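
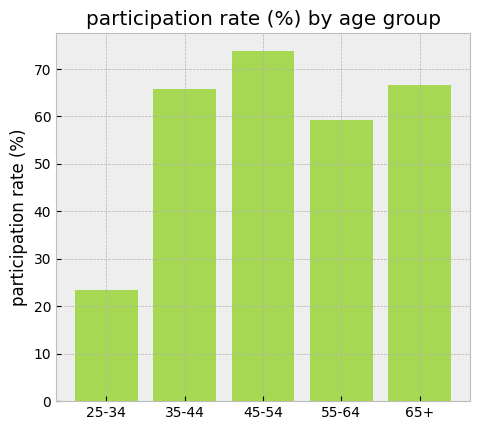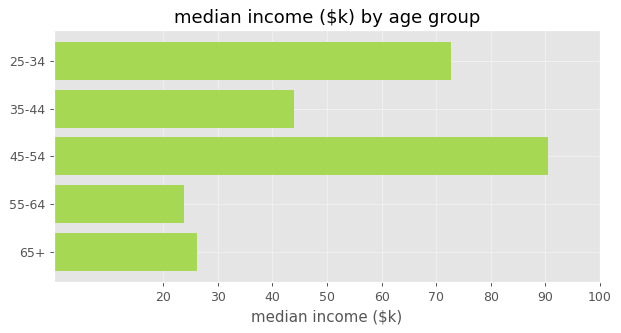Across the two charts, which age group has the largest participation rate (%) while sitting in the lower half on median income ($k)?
65+

Chart 2 median median income ($k) ≈ 40; below-median age groups: 55-64, 65+. Among those, 65+ has the highest participation rate (%) (≈ 70).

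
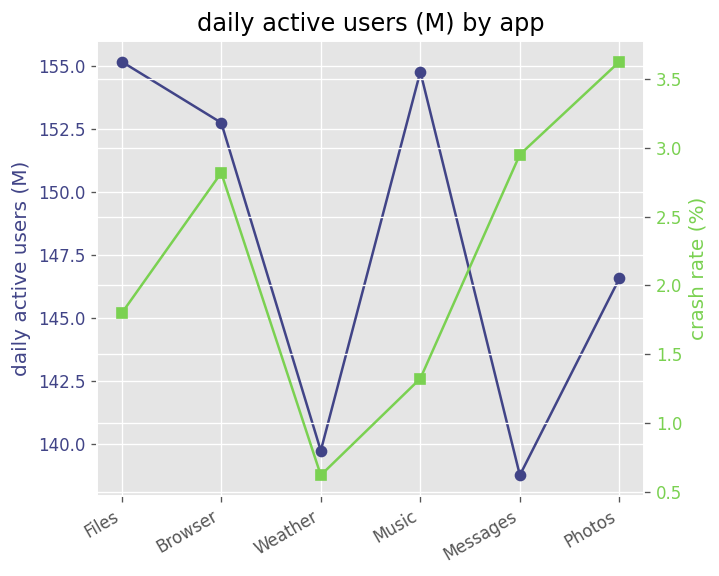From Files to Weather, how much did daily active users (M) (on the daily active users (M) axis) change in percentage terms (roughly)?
≈ -10.3%

Files ≈ 156, Weather ≈ 140; (140 − 156) / 156 ≈ -10.3%.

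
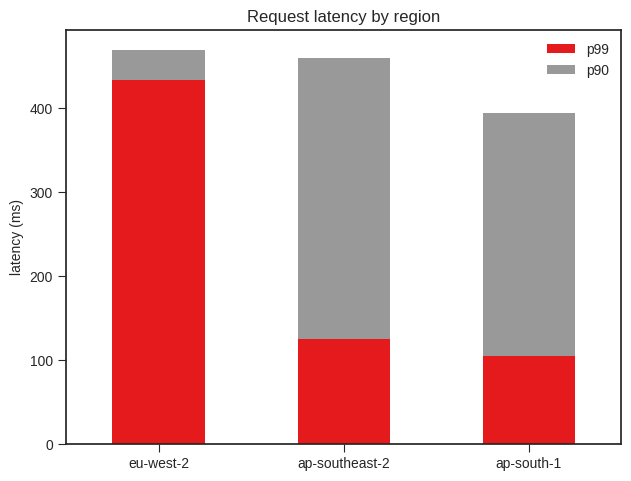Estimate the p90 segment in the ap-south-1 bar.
≈ 300

p90 top ≈ 400, bottom ≈ 100; segment ≈ 300.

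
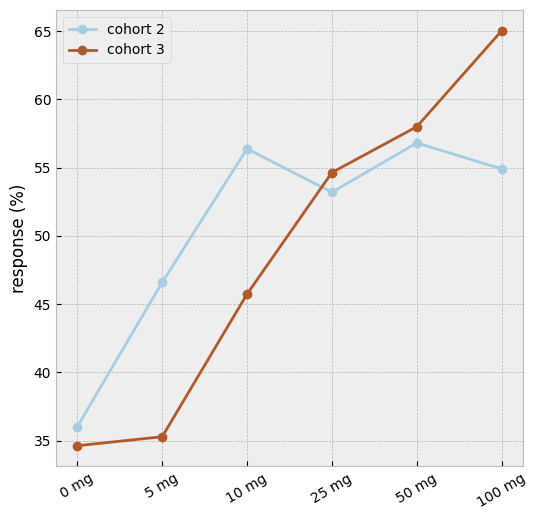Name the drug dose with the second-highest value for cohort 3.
Top 3 for cohort 3: 100 mg ≈ 65, 50 mg ≈ 60, 25 mg ≈ 55.

50 mg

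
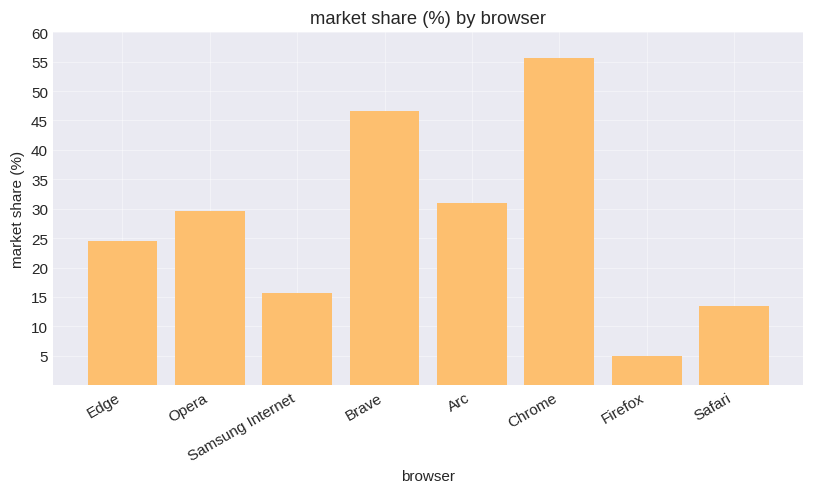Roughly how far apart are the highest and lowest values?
Max Chrome ≈ 55, min Firefox ≈ 5; range ≈ 50.

≈ 50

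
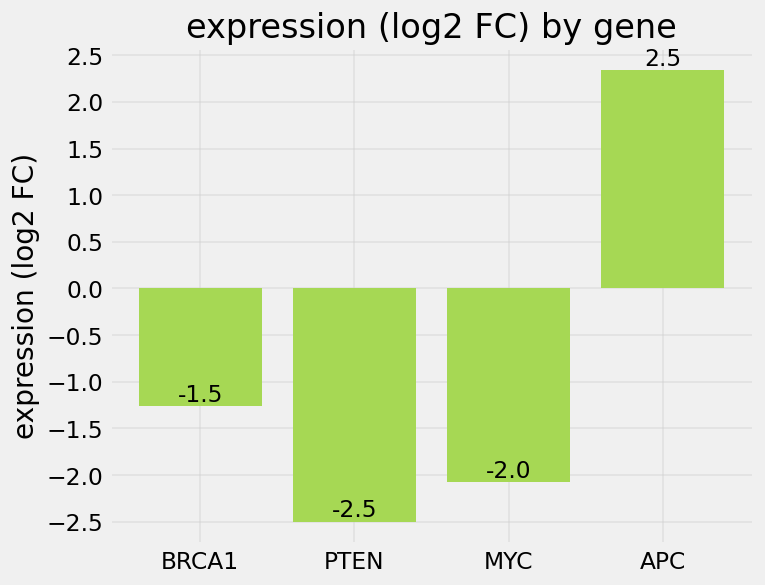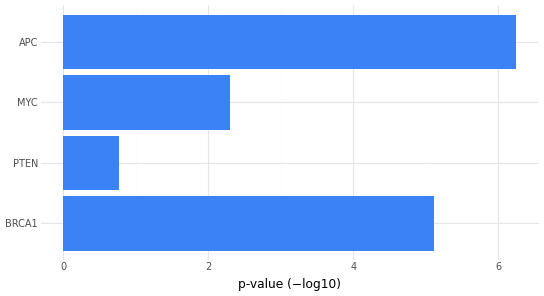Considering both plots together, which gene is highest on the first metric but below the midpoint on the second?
MYC

Chart 2 median p-value (−log10) ≈ 4; below-median genes: PTEN, MYC. Among those, MYC has the highest expression (log2 FC) (≈ -2).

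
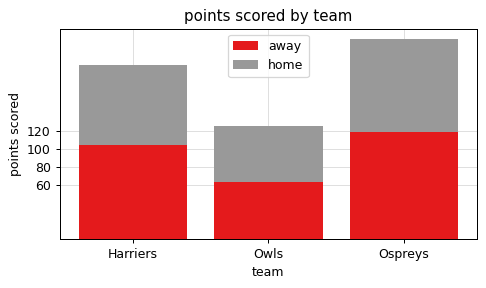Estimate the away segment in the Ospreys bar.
≈ 120

away top ≈ 120, bottom ≈ 0; segment ≈ 120.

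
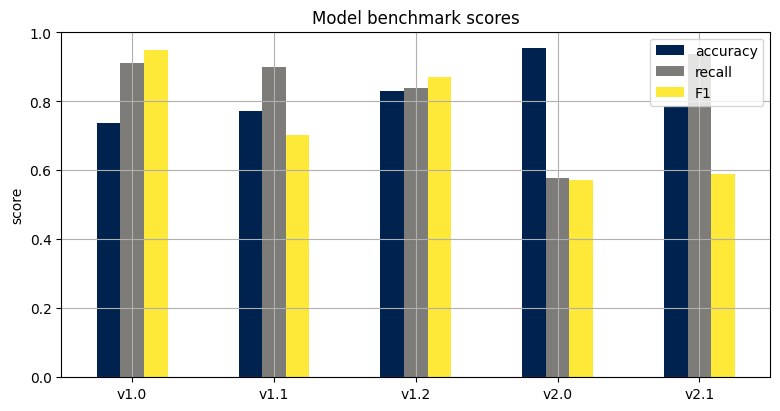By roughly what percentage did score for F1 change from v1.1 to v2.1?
v1.1 ≈ 0.7, v2.1 ≈ 0.6; (0.6 − 0.7) / 0.7 ≈ -14.3%.

≈ -14.3%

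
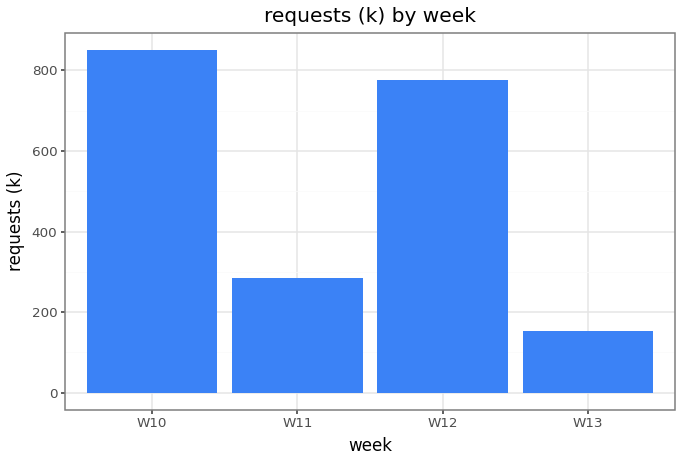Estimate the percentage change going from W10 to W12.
W10 ≈ 900, W12 ≈ 800; (800 − 900) / 900 ≈ -11.1%.

≈ -11.1%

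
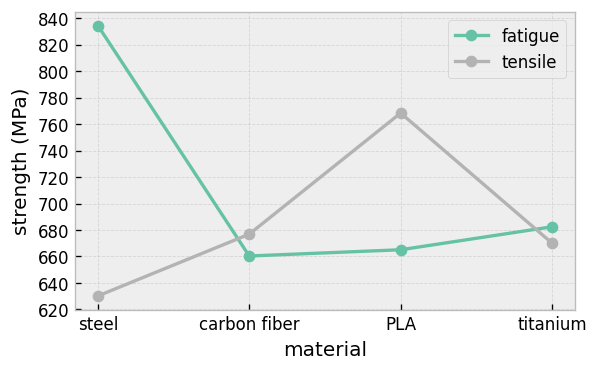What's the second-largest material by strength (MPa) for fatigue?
titanium

Top 3 for fatigue: steel ≈ 840, titanium ≈ 680, PLA ≈ 660.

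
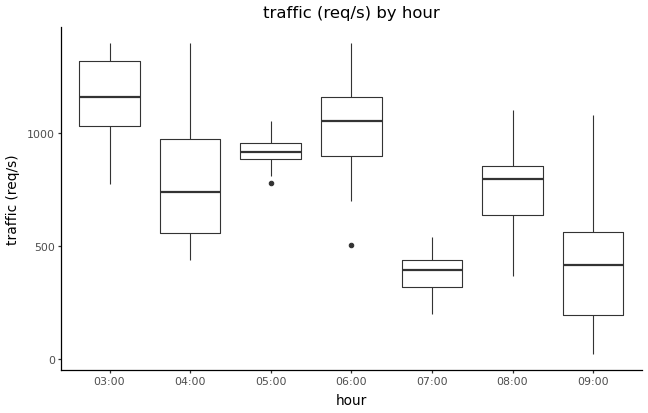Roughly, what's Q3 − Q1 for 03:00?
Q3 ≈ 1300, Q1 ≈ 1000; IQR ≈ 300.

≈ 300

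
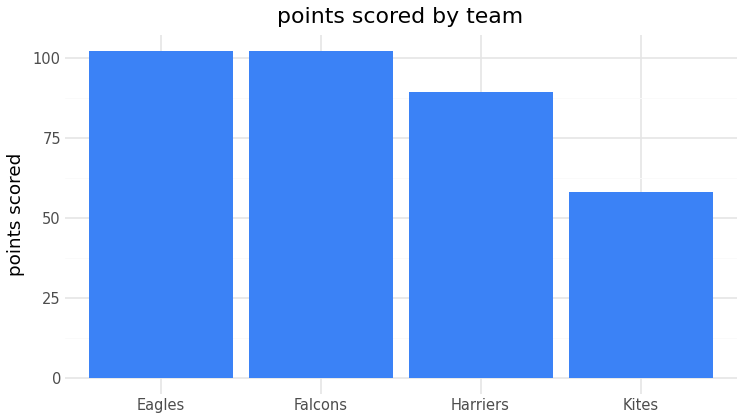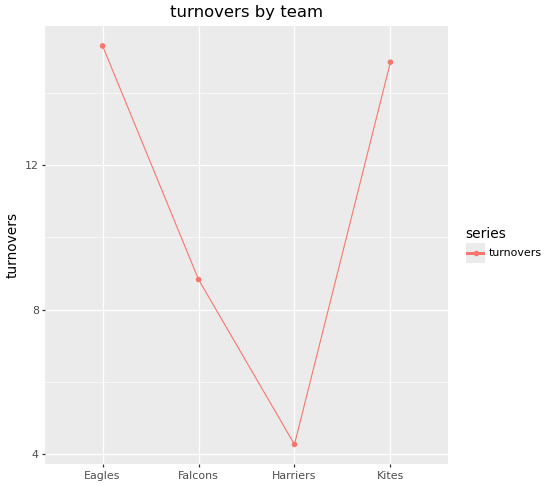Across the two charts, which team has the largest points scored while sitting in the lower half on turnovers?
Falcons

Chart 2 median turnovers ≈ 12; below-median teams: Falcons, Harriers. Among those, Falcons has the highest points scored (≈ 100).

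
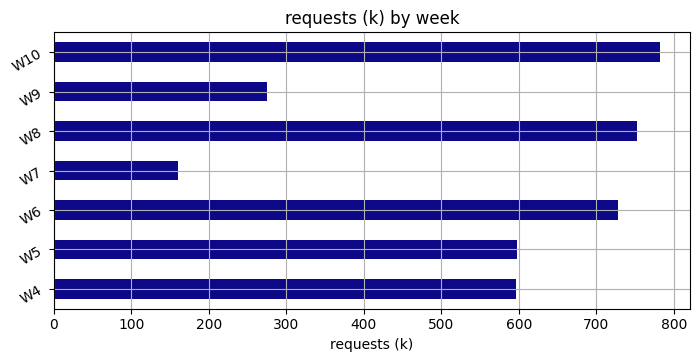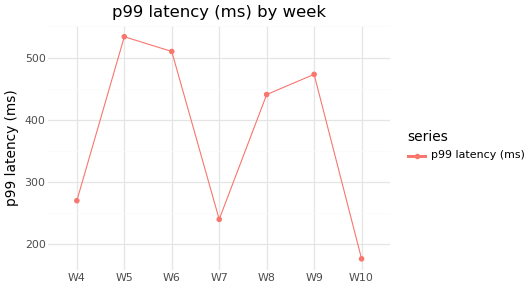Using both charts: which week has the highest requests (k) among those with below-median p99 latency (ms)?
W10

Chart 2 median p99 latency (ms) ≈ 450; below-median weeks: W4, W7, W10. Among those, W10 has the highest requests (k) (≈ 800).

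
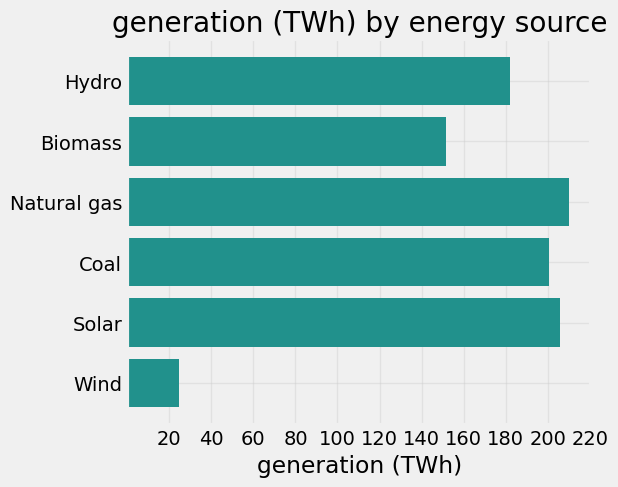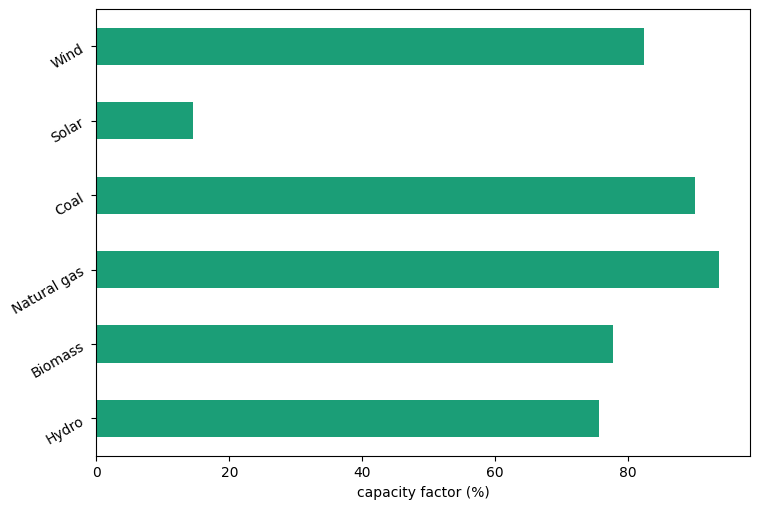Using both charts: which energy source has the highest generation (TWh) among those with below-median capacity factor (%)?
Solar

Chart 2 median capacity factor (%) ≈ 80; below-median energy sources: Hydro, Biomass, Solar. Among those, Solar has the highest generation (TWh) (≈ 200).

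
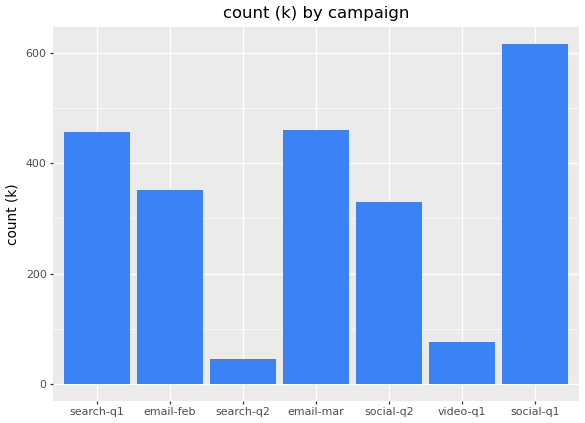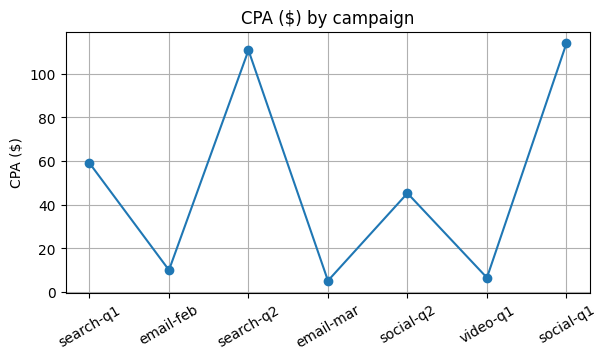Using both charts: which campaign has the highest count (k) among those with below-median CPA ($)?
email-mar

Chart 2 median CPA ($) ≈ 40; below-median campaigns: email-feb, email-mar, video-q1. Among those, email-mar has the highest count (k) (≈ 500).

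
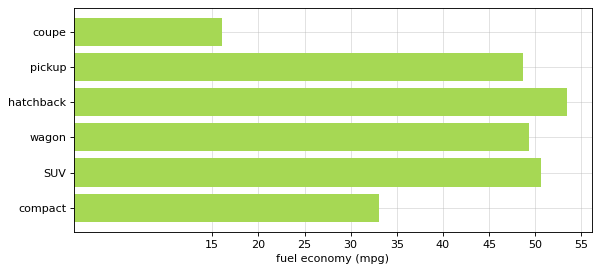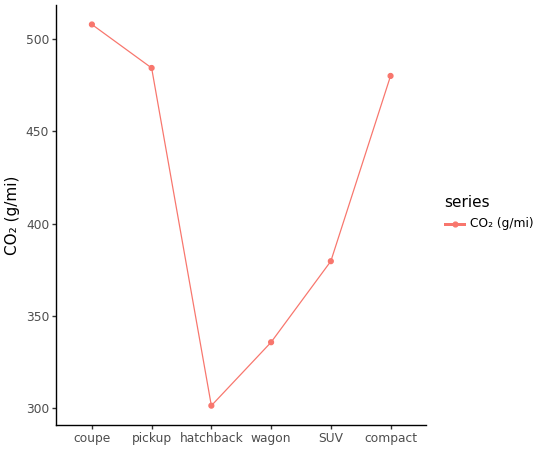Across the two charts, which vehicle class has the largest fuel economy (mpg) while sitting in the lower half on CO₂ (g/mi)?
hatchback

Chart 2 median CO₂ (g/mi) ≈ 450; below-median vehicle classes: hatchback, wagon, SUV. Among those, hatchback has the highest fuel economy (mpg) (≈ 55).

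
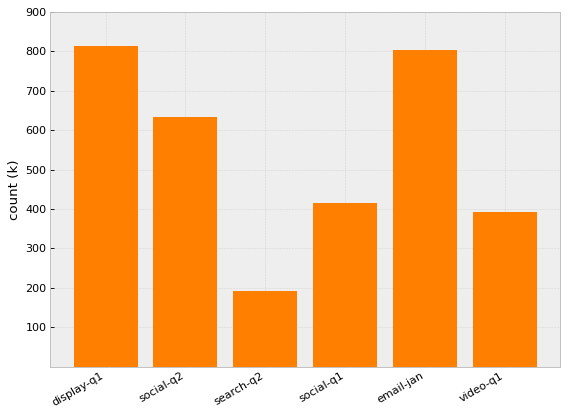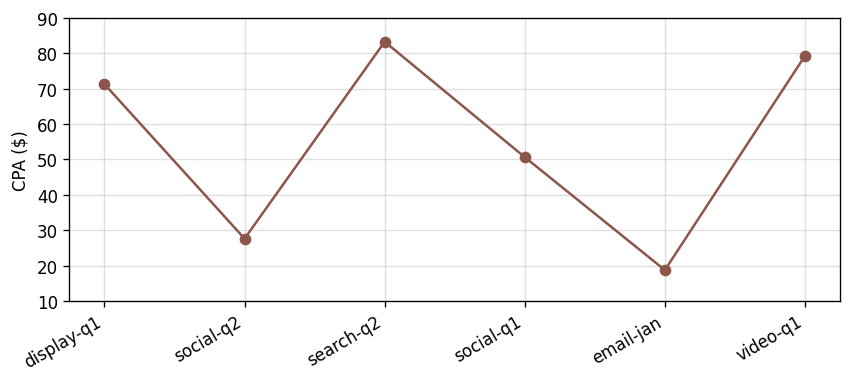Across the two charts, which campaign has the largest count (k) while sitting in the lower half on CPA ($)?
email-jan

Chart 2 median CPA ($) ≈ 60; below-median campaigns: social-q2, social-q1, email-jan. Among those, email-jan has the highest count (k) (≈ 800).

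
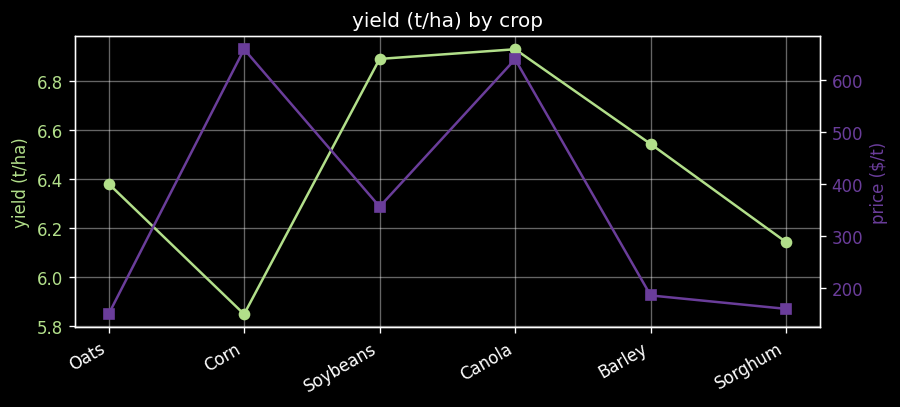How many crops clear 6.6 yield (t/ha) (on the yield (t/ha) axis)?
2

Above 6.6: Soybeans, Canola.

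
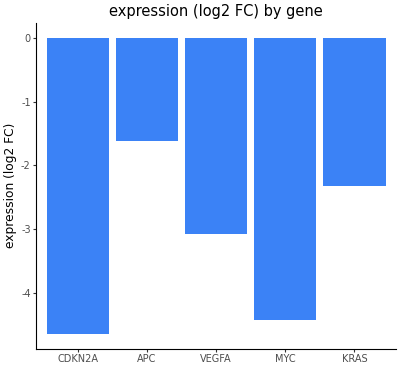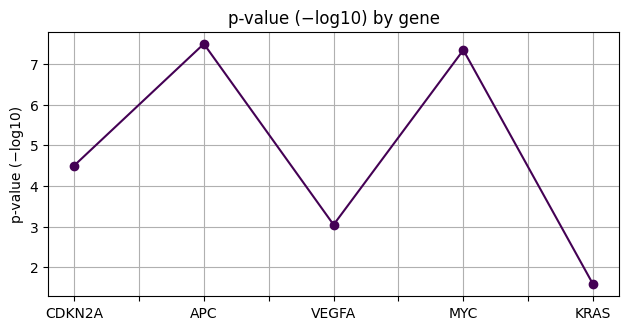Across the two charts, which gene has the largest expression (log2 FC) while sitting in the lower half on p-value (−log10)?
KRAS

Chart 2 median p-value (−log10) ≈ 5; below-median genes: VEGFA, KRAS. Among those, KRAS has the highest expression (log2 FC) (≈ -2).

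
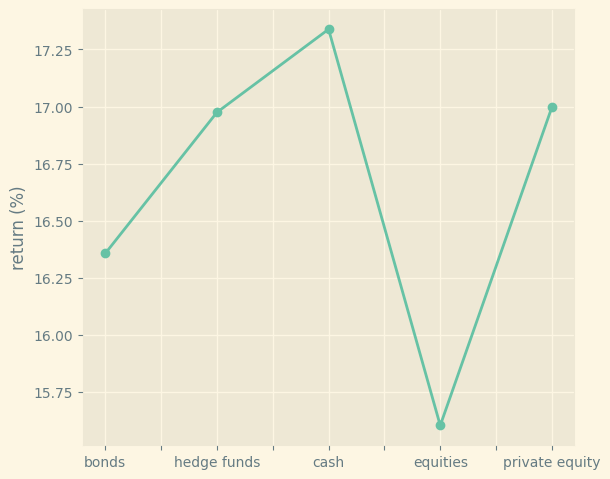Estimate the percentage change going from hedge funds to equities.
≈ -8.2%

hedge funds ≈ 17.0, equities ≈ 15.6; (15.6 − 17.0) / 17.0 ≈ -8.2%.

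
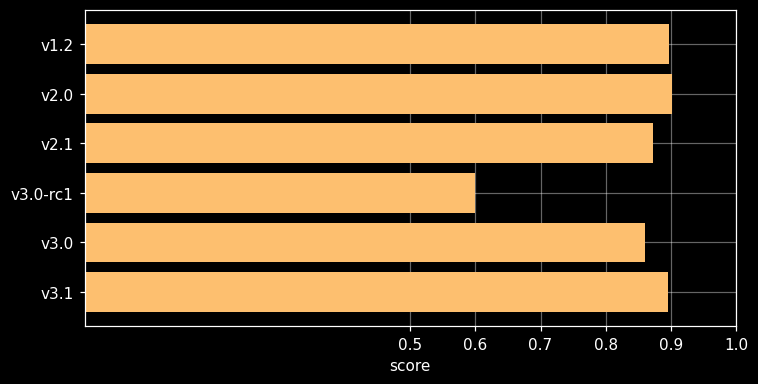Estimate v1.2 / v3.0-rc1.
≈ 1.5×

v1.2 ≈ 0.9, v3.0-rc1 ≈ 0.6; 0.9/0.6 ≈ 1.5.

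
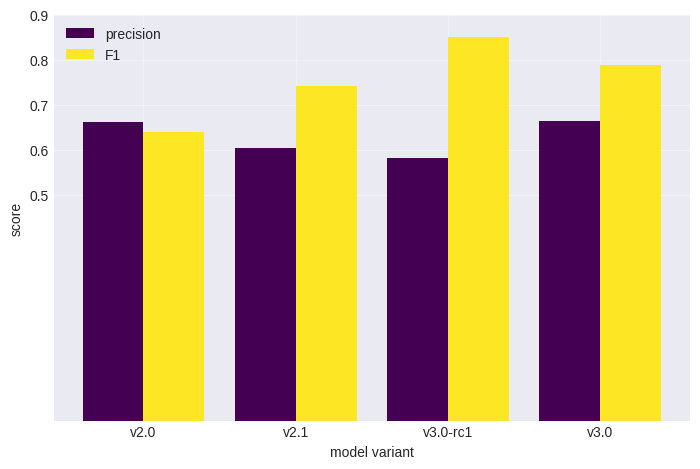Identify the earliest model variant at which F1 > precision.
v2.1

v2.0: F1 ≈ 0.6 vs precision ≈ 0.7 (not yet); v2.1: F1 ≈ 0.7 vs precision ≈ 0.6 (first crossover).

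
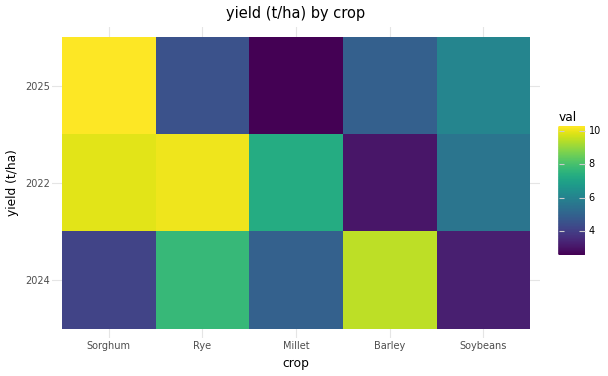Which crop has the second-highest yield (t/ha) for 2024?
Top 3 for 2024: Barley ≈ 10, Rye ≈ 8, Millet ≈ 5.

Rye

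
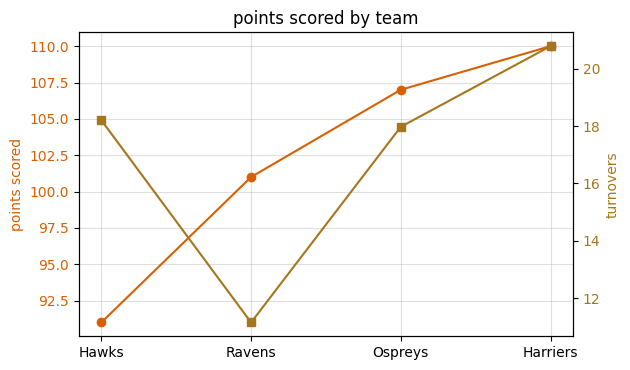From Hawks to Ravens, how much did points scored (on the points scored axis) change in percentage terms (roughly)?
≈ +8.7%

Hawks ≈ 92, Ravens ≈ 100; (100 − 92) / 92 ≈ +8.7%.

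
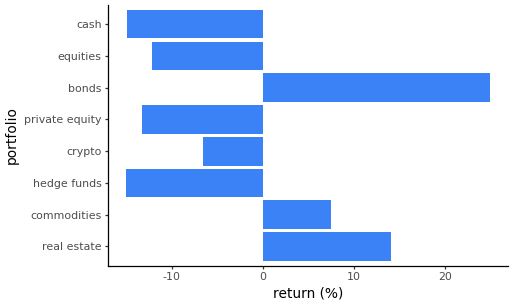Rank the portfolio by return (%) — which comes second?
real estate

Top 3: bonds ≈ 25, real estate ≈ 15, commodities ≈ 5.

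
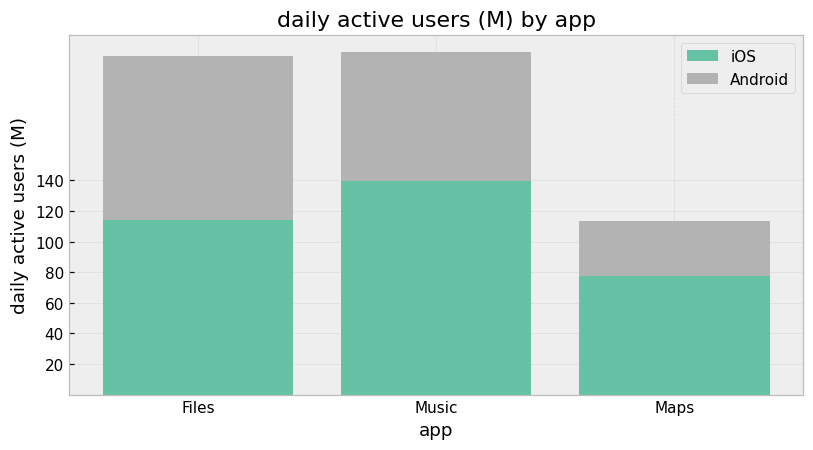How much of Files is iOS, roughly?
≈ 120

iOS top ≈ 120, bottom ≈ 0; segment ≈ 120.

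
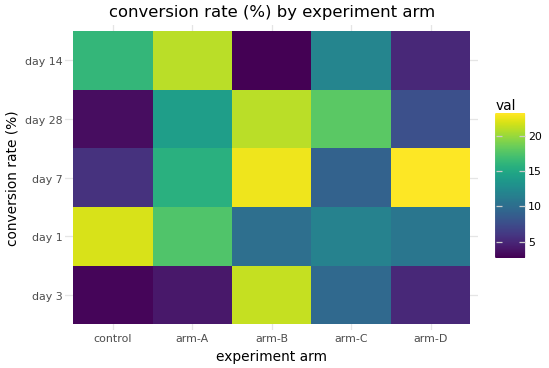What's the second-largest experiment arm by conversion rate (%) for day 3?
arm-C

Top 3 for day 3: arm-B ≈ 22, arm-C ≈ 10, arm-D ≈ 4.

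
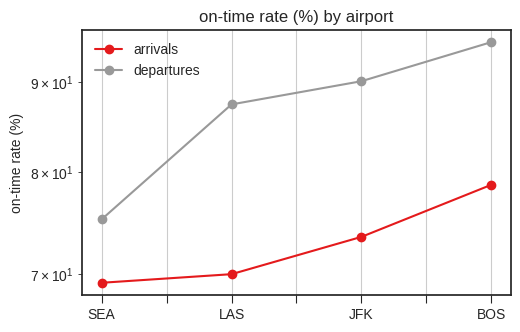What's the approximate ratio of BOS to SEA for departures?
BOS ≈ 95, SEA ≈ 75; 95/75 ≈ 1.27.

≈ 1.27×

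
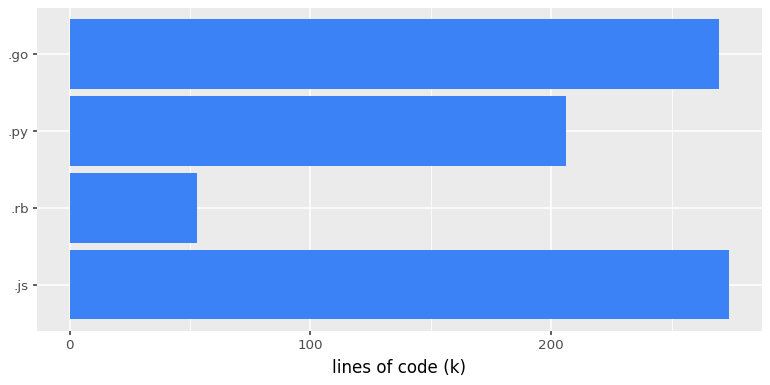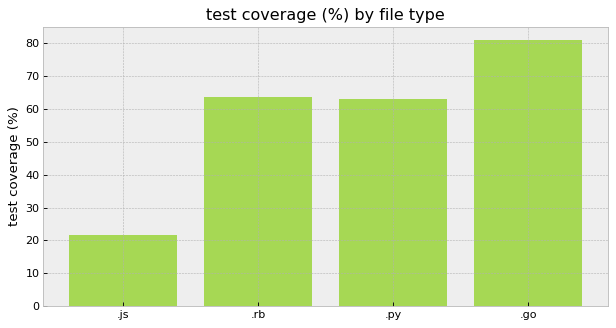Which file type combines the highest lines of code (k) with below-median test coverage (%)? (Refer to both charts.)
.js

Chart 2 median test coverage (%) ≈ 60; below-median file types: .js, .py. Among those, .js has the highest lines of code (k) (≈ 250).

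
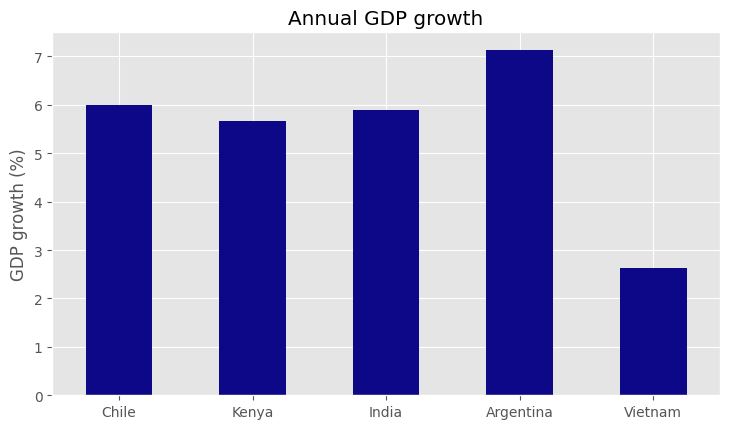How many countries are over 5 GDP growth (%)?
Above 5: Chile, Kenya, India, Argentina.

4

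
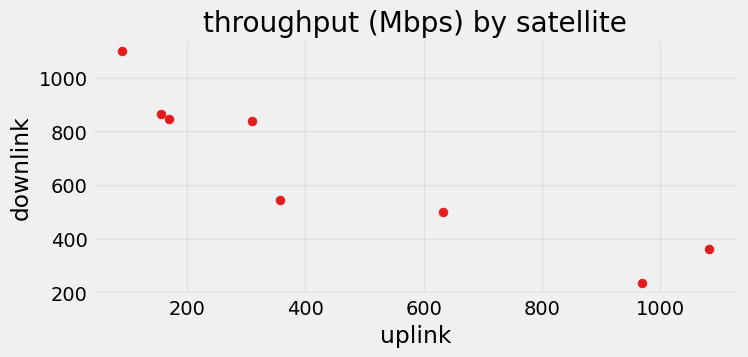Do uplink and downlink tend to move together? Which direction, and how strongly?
negative, strong

Points are negatively correlated; strong (|r| ≈ 0.9).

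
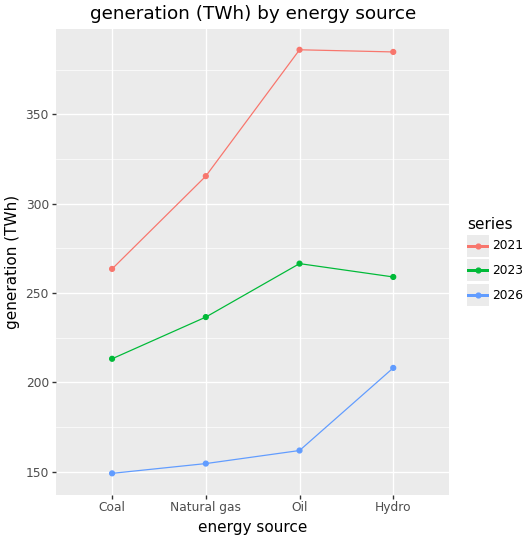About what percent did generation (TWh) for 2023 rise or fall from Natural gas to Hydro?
Natural gas ≈ 240, Hydro ≈ 260; (260 − 240) / 240 ≈ +8.3%.

≈ +8.3%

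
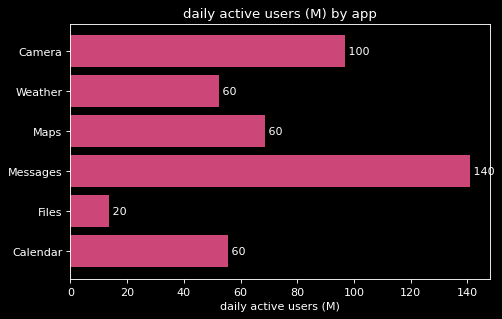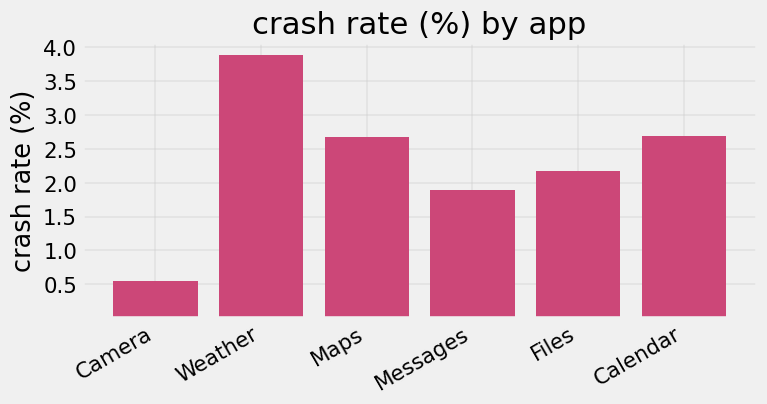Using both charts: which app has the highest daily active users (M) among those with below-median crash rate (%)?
Chart 2 median crash rate (%) ≈ 2.5; below-median apps: Camera, Messages, Files. Among those, Messages has the highest daily active users (M) (≈ 140).

Messages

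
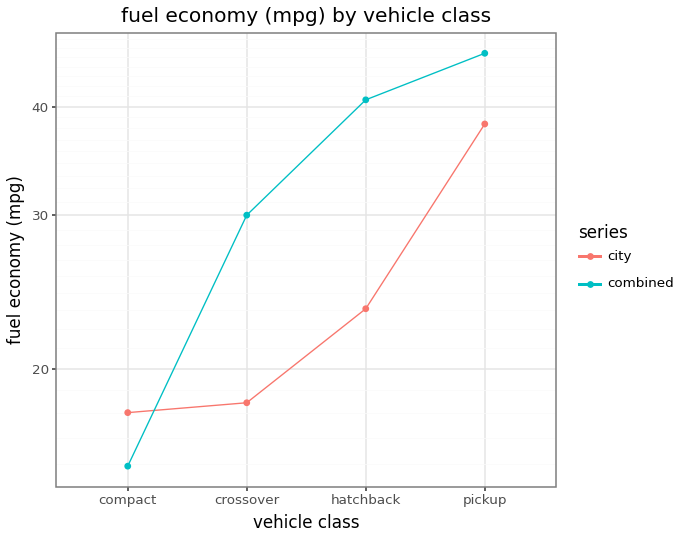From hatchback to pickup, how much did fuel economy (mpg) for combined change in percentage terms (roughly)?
≈ +12.5%

hatchback ≈ 40, pickup ≈ 45; (45 − 40) / 40 ≈ +12.5%.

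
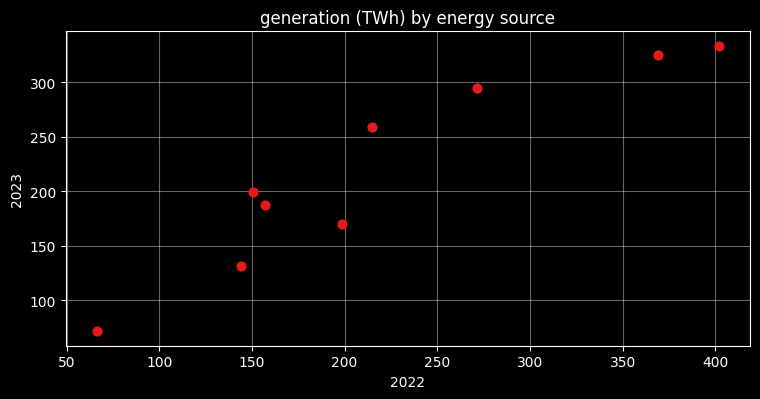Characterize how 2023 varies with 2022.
positive, strong

Points are positively correlated; strong (|r| ≈ 0.9).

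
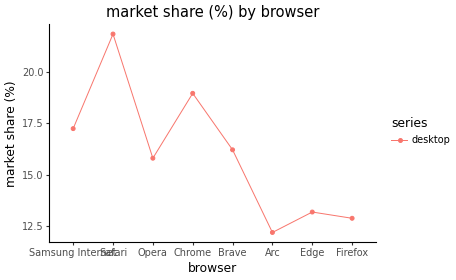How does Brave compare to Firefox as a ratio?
Brave ≈ 16, Firefox ≈ 13; 16/13 ≈ 1.23.

≈ 1.23×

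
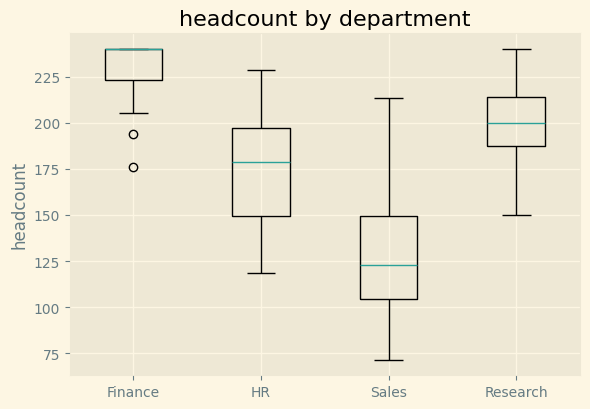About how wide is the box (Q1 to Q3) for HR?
Q3 ≈ 200, Q1 ≈ 150; IQR ≈ 50.

≈ 50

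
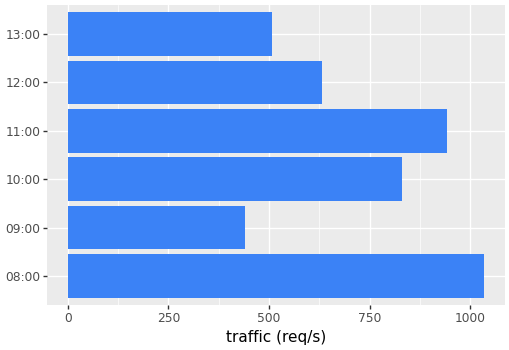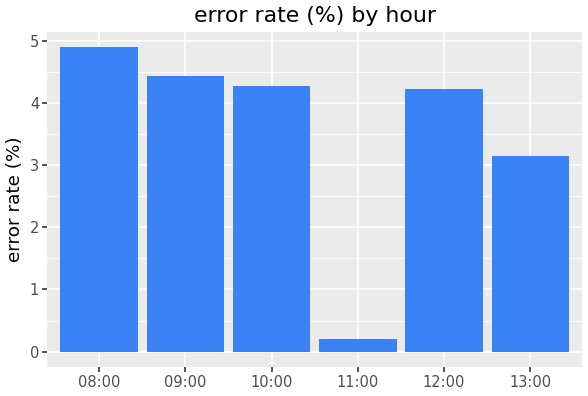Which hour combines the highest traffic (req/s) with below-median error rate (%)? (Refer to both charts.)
11:00

Chart 2 median error rate (%) ≈ 4; below-median hours: 11:00, 12:00, 13:00. Among those, 11:00 has the highest traffic (req/s) (≈ 900).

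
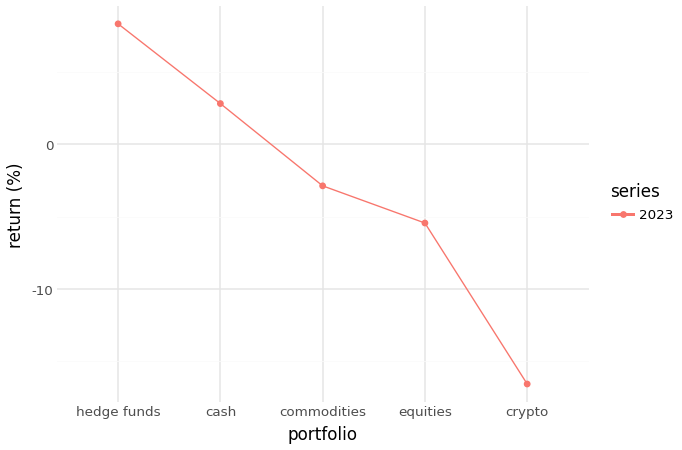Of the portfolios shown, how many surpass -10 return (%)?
4

Above -10: hedge funds, cash, commodities, equities.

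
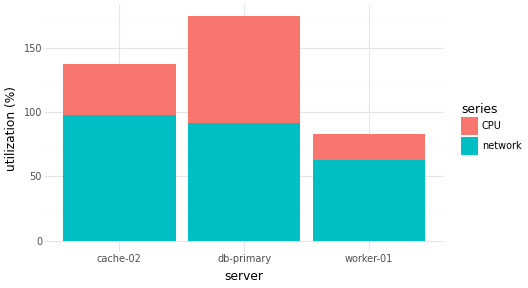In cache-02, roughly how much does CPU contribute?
CPU top ≈ 140, bottom ≈ 100; segment ≈ 40.

≈ 40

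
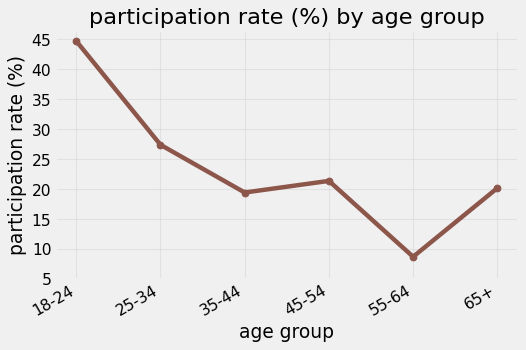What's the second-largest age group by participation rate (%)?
25-34

Top 3: 18-24 ≈ 45, 25-34 ≈ 25, 45-54 ≈ 20.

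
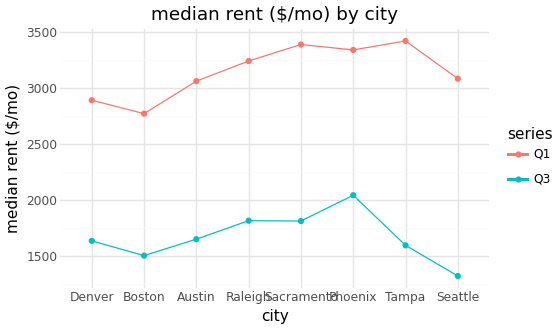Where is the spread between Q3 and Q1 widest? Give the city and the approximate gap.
Tampa, ≈ 1800 $/mo

Tampa: Q3 ≈ 1600, Q1 ≈ 3400 → gap ≈ 1800. Next-largest (Seattle) is only ≈ 1600.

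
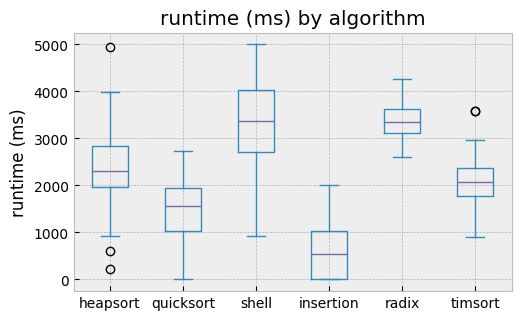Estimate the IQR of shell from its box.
≈ 1500

Q3 ≈ 4000, Q1 ≈ 2500; IQR ≈ 1500.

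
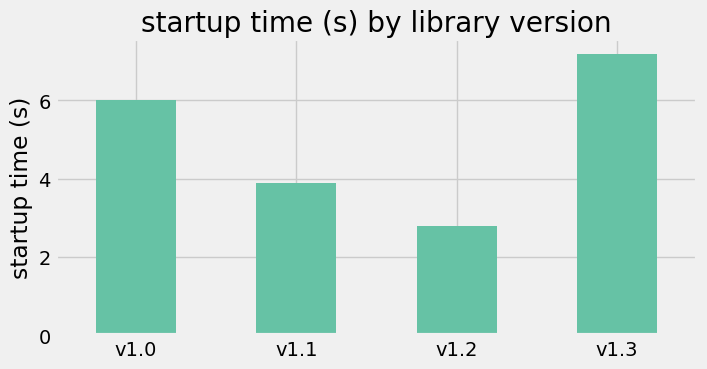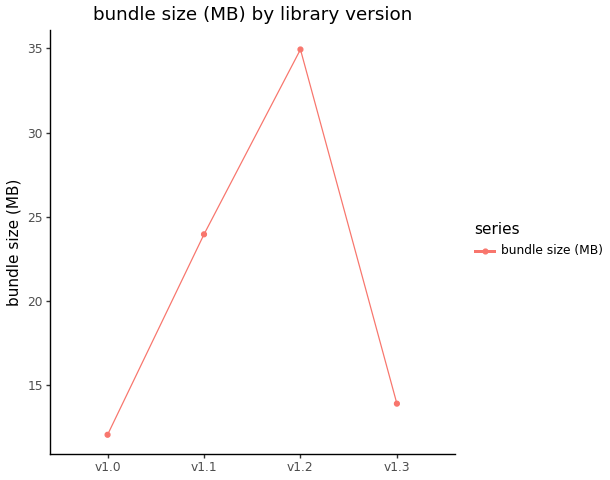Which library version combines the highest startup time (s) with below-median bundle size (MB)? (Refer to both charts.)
Chart 2 median bundle size (MB) ≈ 20; below-median library versions: v1.0, v1.3. Among those, v1.3 has the highest startup time (s) (≈ 7).

v1.3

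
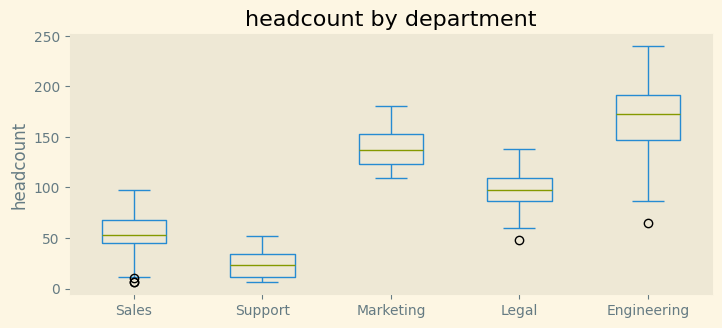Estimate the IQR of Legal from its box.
≈ 20

Q3 ≈ 100, Q1 ≈ 80; IQR ≈ 20.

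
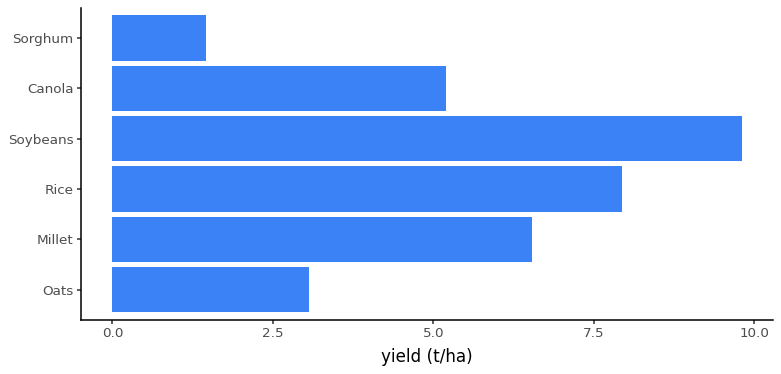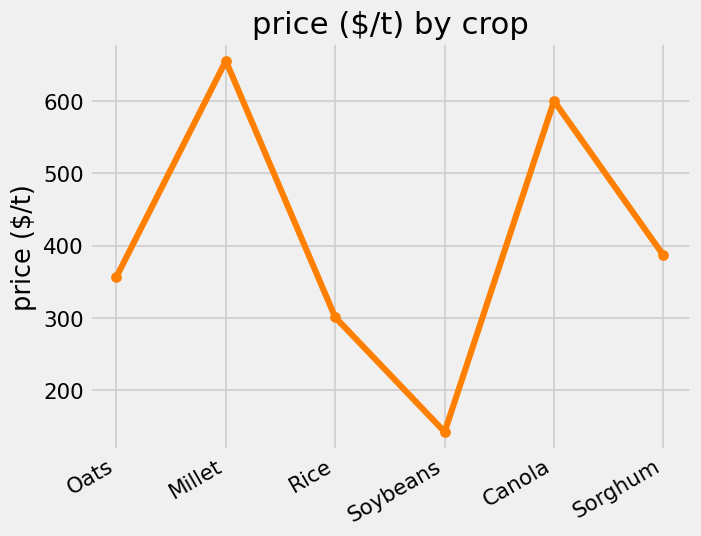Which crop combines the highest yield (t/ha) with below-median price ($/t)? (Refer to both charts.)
Soybeans

Chart 2 median price ($/t) ≈ 400; below-median crops: Oats, Rice, Soybeans. Among those, Soybeans has the highest yield (t/ha) (≈ 10).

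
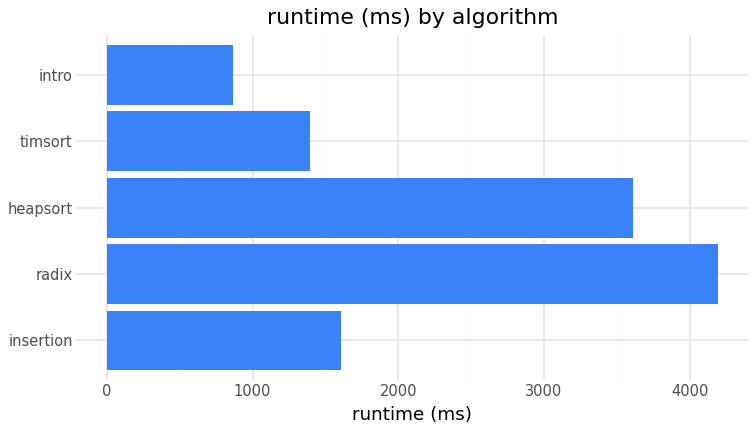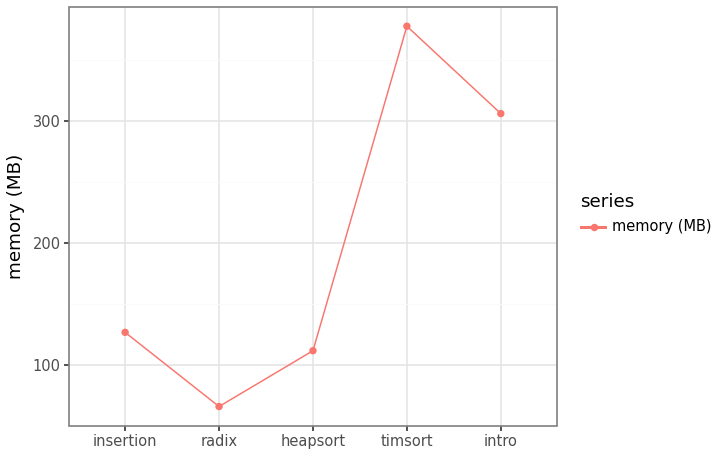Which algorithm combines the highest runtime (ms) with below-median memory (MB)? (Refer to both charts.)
radix

Chart 2 median memory (MB) ≈ 150; below-median algorithms: radix, heapsort. Among those, radix has the highest runtime (ms) (≈ 4000).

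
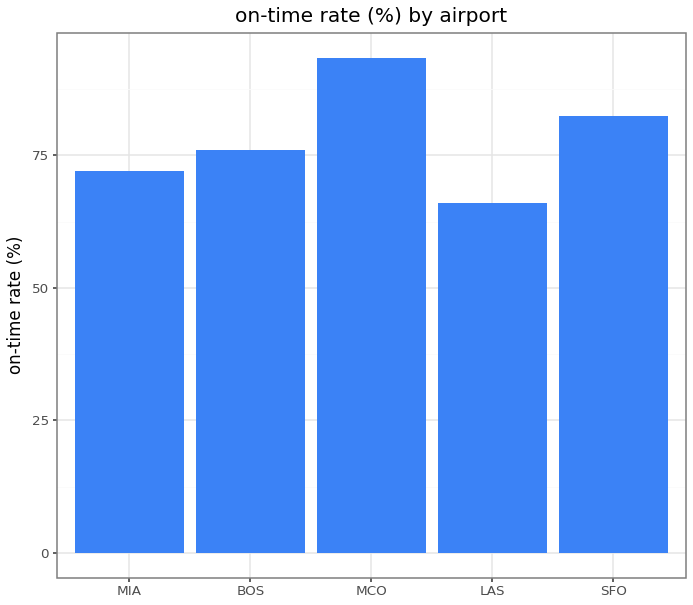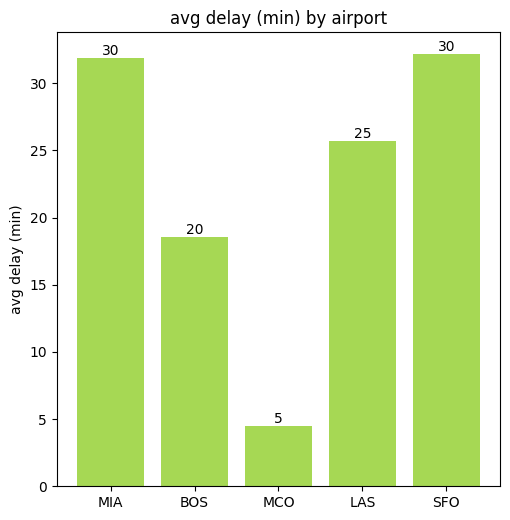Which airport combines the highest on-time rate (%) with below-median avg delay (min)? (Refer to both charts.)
Chart 2 median avg delay (min) ≈ 25; below-median airports: BOS, MCO. Among those, MCO has the highest on-time rate (%) (≈ 90).

MCO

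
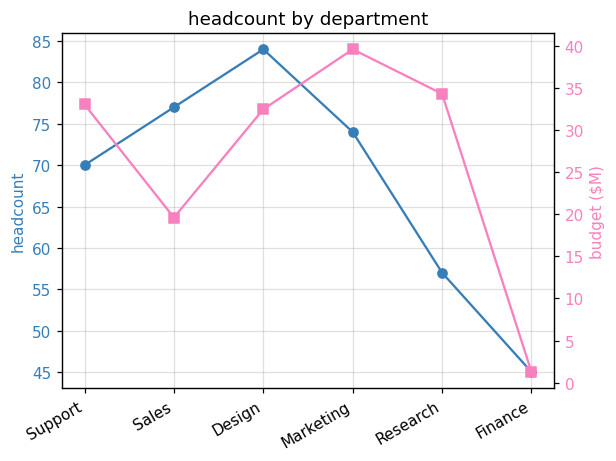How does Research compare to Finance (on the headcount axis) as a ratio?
Research ≈ 55, Finance ≈ 45; 55/45 ≈ 1.22.

≈ 1.22×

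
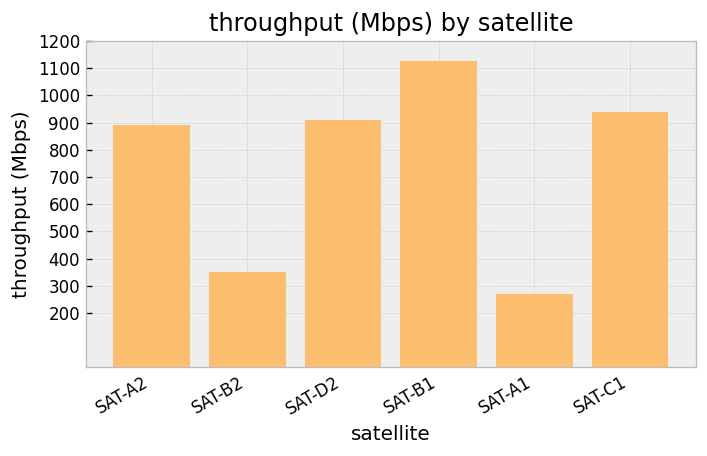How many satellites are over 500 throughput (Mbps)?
4

Above 500: SAT-A2, SAT-D2, SAT-B1, SAT-C1.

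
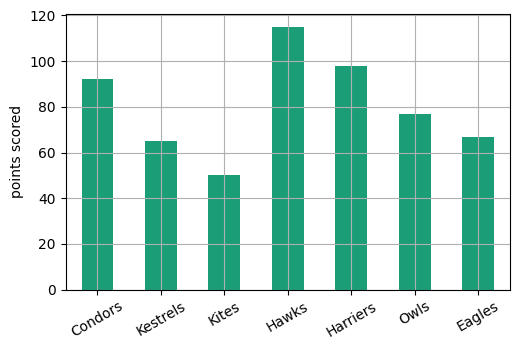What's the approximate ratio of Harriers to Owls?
≈ 1.25×

Harriers ≈ 100, Owls ≈ 80; 100/80 ≈ 1.25.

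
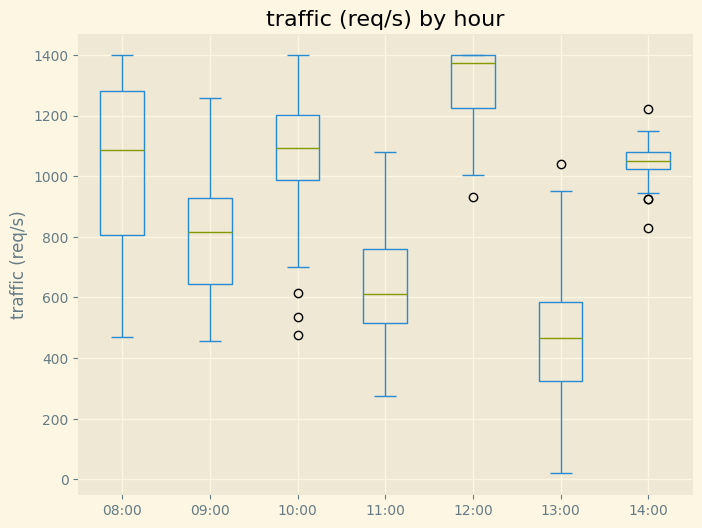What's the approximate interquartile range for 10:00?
≈ 200

Q3 ≈ 1200, Q1 ≈ 1000; IQR ≈ 200.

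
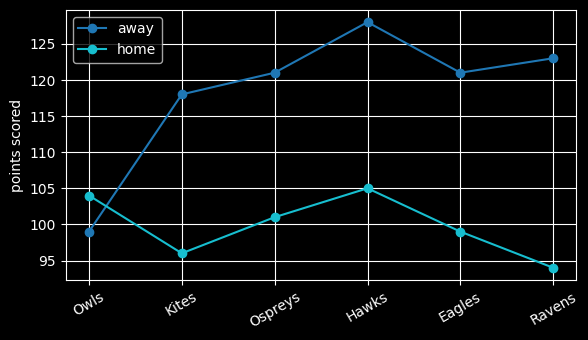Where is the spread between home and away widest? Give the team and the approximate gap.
Ravens: home ≈ 95, away ≈ 125 → gap ≈ 30. Next-largest (Hawks) is only ≈ 25.

Ravens, ≈ 30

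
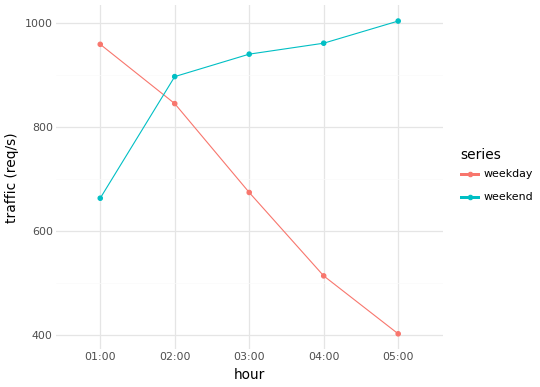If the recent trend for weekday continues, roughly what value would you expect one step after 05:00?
≈ 250

Last three: 700, 500, 400 → slope ≈ -150/step → next ≈ 250.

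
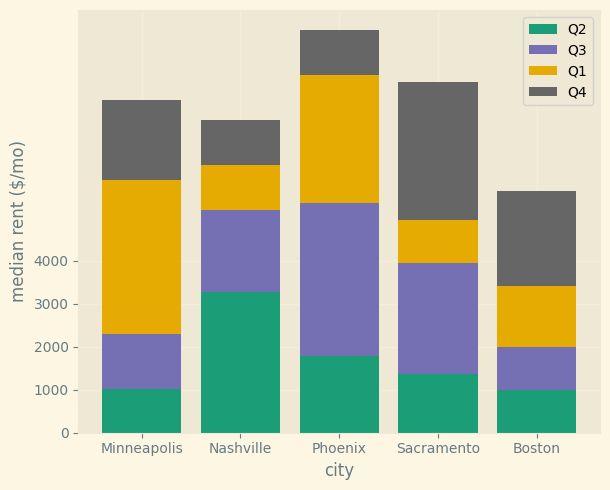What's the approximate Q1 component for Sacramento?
≈ 1000

Q1 top ≈ 5000, bottom ≈ 4000; segment ≈ 1000.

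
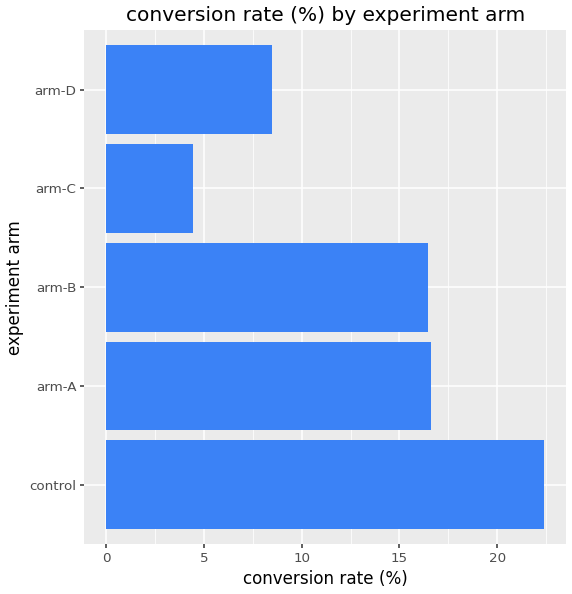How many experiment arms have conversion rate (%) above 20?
1

Above 20: control.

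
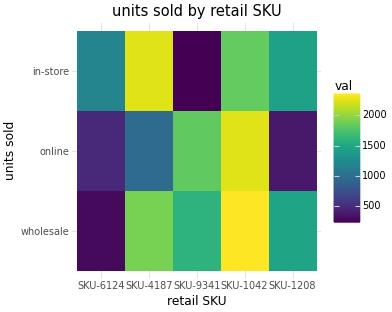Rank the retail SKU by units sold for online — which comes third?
SKU-4187

Top 4 for online: SKU-1042 ≈ 2200, SKU-9341 ≈ 1800, SKU-4187 ≈ 1000, SKU-6124 ≈ 400.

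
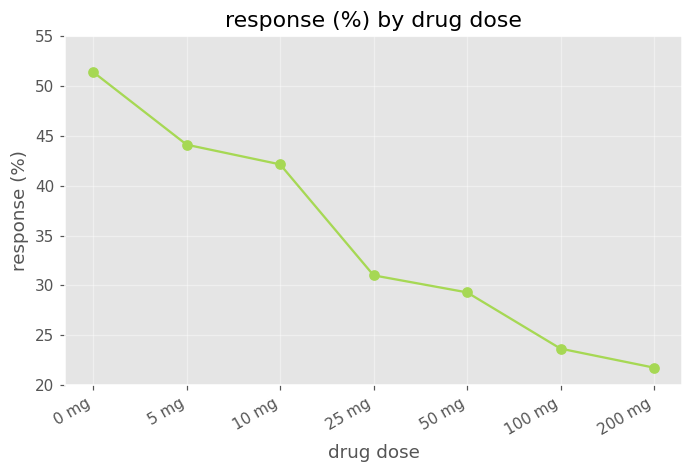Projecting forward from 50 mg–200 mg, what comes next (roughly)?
≈ 15

Last three: 30, 25, 20 → slope ≈ -5/step → next ≈ 15.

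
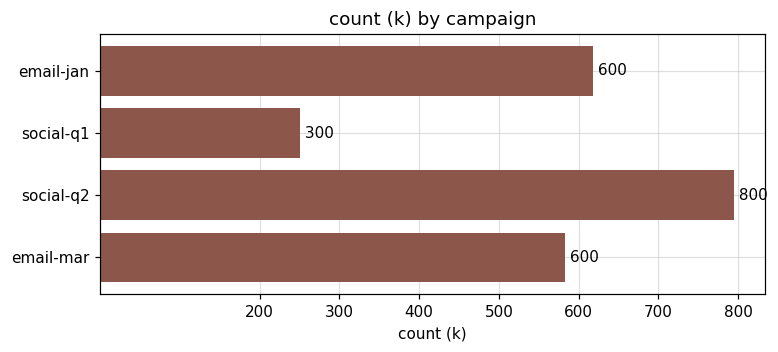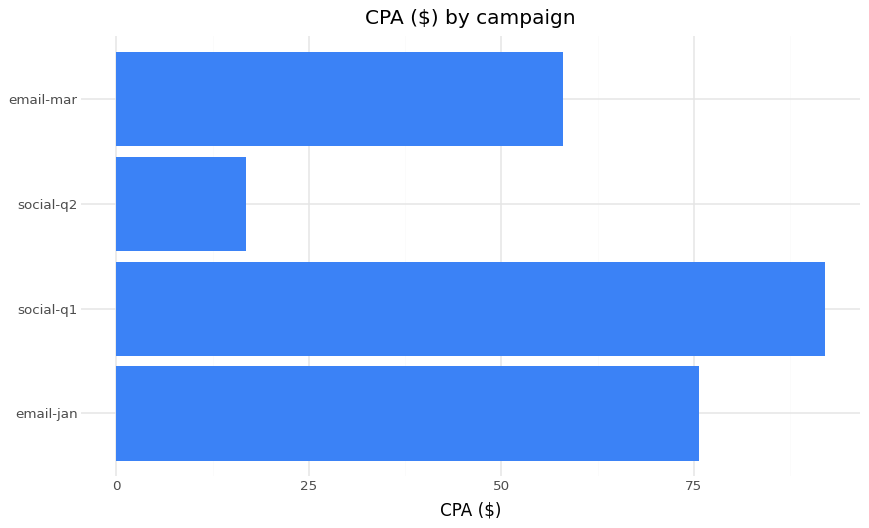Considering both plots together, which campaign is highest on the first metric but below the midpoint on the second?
social-q2

Chart 2 median CPA ($) ≈ 70; below-median campaigns: social-q2, email-mar. Among those, social-q2 has the highest count (k) (≈ 800).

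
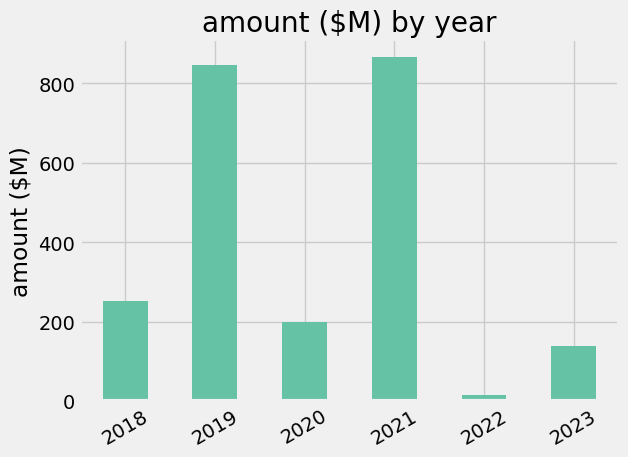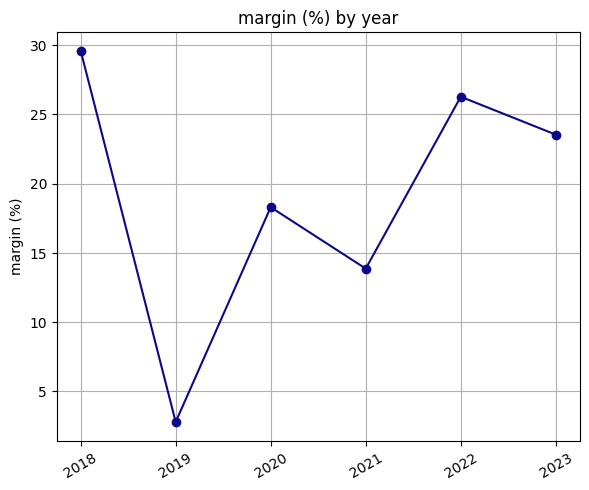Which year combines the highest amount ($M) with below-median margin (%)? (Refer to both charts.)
Chart 2 median margin (%) ≈ 20; below-median years: 2019, 2020, 2021. Among those, 2021 has the highest amount ($M) (≈ 900).

2021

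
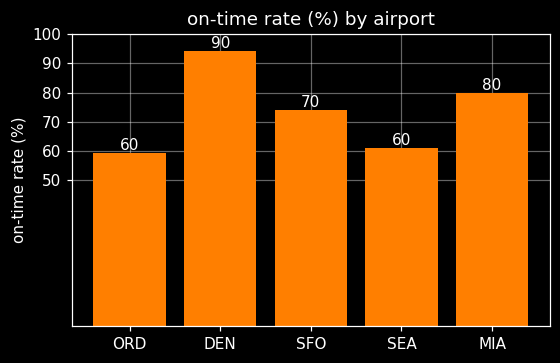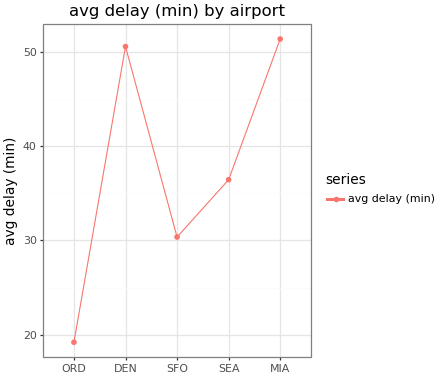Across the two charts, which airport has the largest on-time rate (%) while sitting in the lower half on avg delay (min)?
SFO

Chart 2 median avg delay (min) ≈ 35; below-median airports: ORD, SFO. Among those, SFO has the highest on-time rate (%) (≈ 70).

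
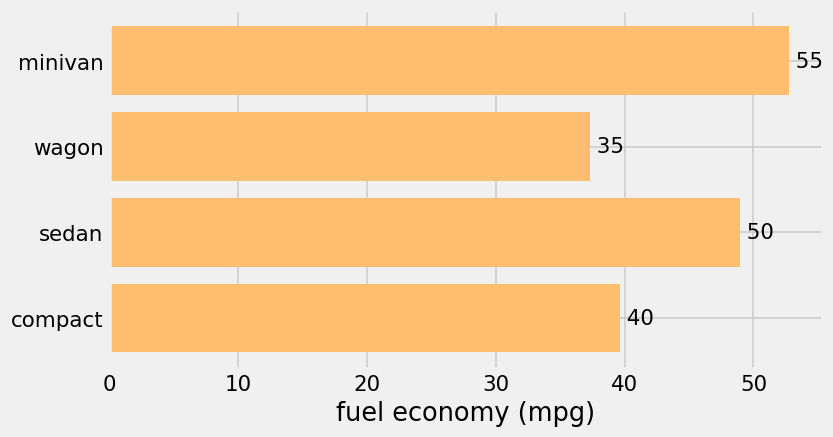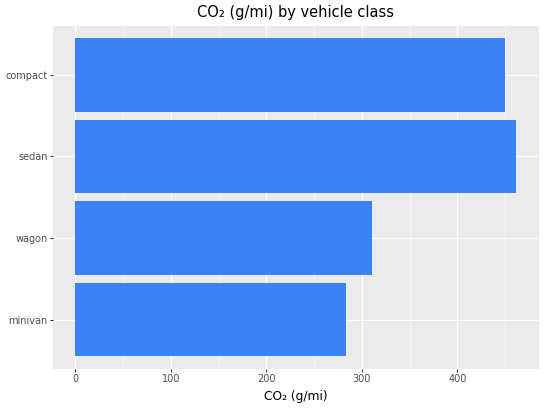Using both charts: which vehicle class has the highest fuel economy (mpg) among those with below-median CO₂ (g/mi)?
minivan

Chart 2 median CO₂ (g/mi) ≈ 400; below-median vehicle classes: minivan, wagon. Among those, minivan has the highest fuel economy (mpg) (≈ 55).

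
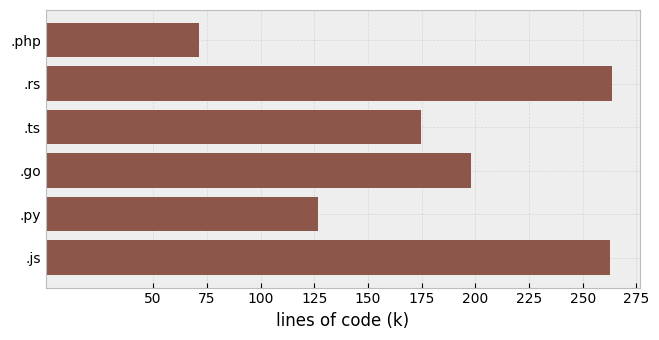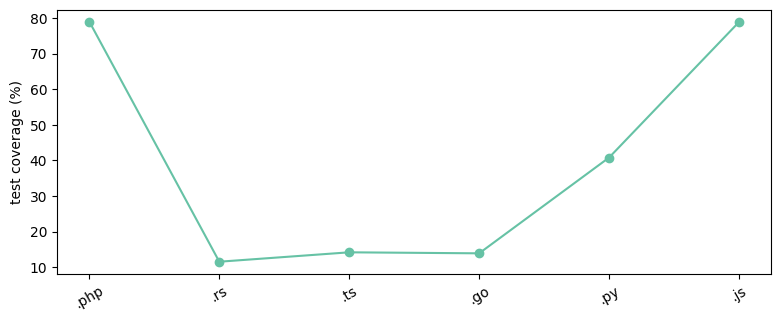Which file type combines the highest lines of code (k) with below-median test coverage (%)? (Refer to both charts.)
Chart 2 median test coverage (%) ≈ 30; below-median file types: .rs, .ts, .go. Among those, .rs has the highest lines of code (k) (≈ 275).

.rs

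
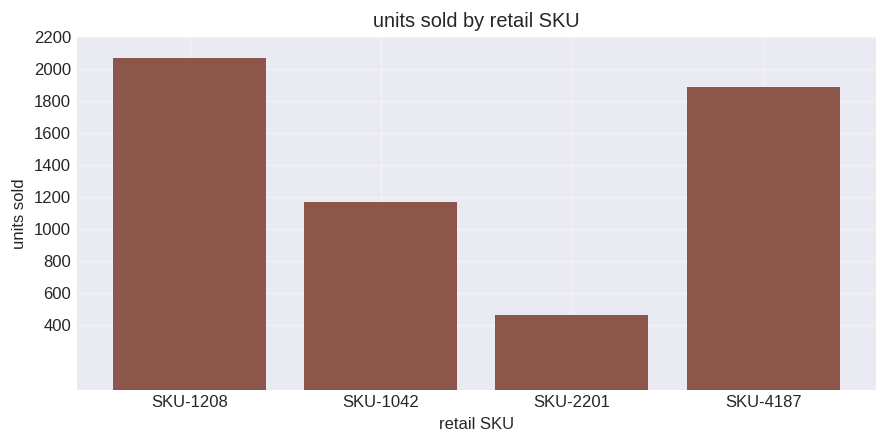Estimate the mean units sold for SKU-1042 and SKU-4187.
≈ 1500

(1200 + 1800) / 2 ≈ 1500.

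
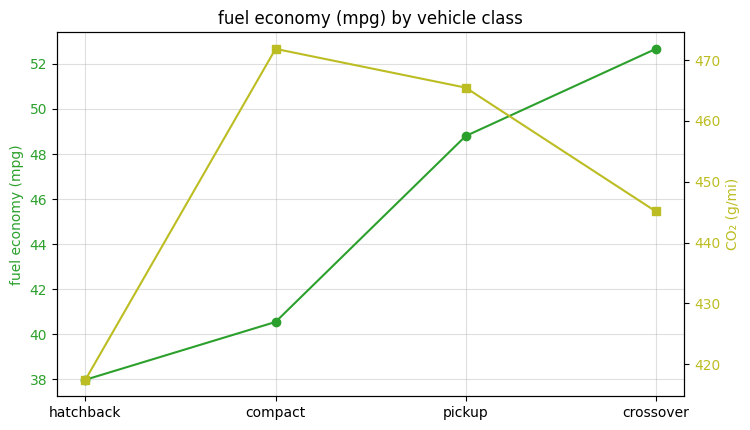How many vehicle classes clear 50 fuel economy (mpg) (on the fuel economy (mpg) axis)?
1

Above 50: crossover.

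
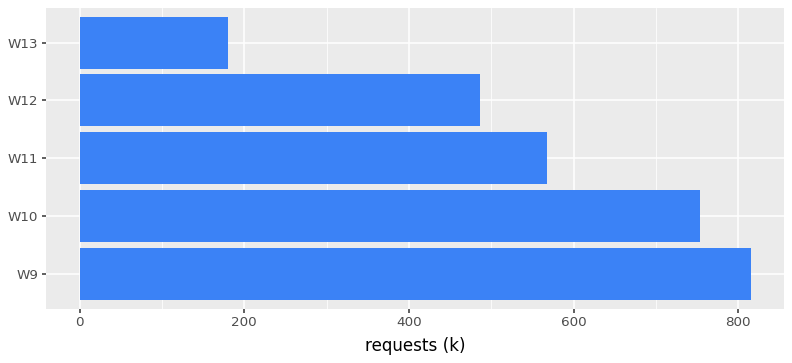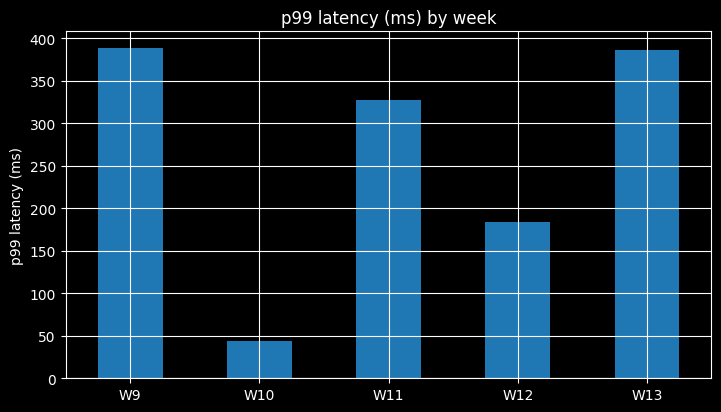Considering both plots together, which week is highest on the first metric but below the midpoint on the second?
W10

Chart 2 median p99 latency (ms) ≈ 350; below-median weeks: W10, W12. Among those, W10 has the highest requests (k) (≈ 800).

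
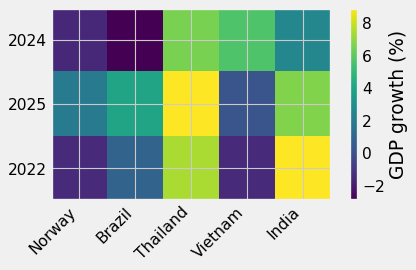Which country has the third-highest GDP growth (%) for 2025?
Brazil

Top 4 for 2025: Thailand ≈ 9, India ≈ 7, Brazil ≈ 4, Norway ≈ 2.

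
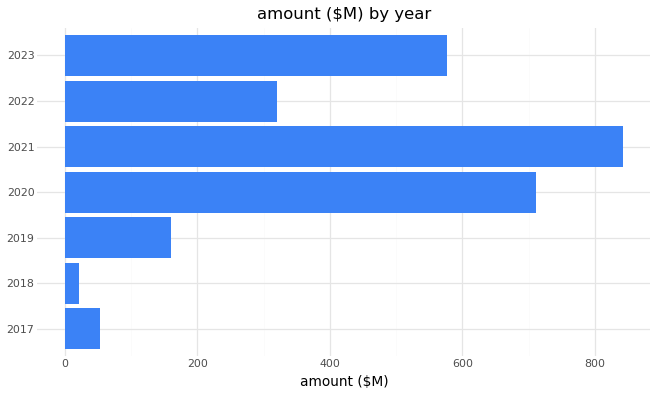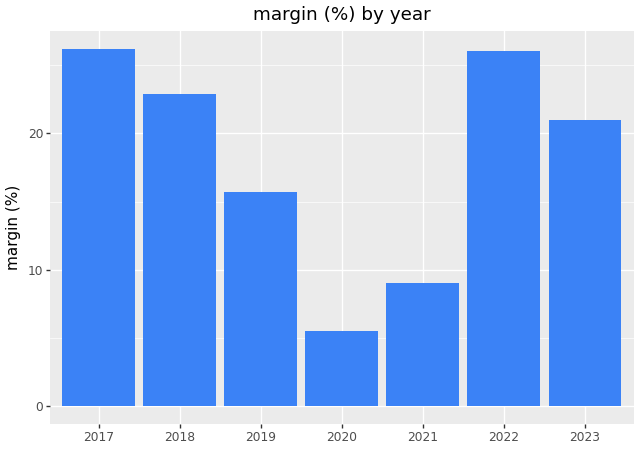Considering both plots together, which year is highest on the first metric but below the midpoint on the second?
2021

Chart 2 median margin (%) ≈ 20; below-median years: 2019, 2020, 2021. Among those, 2021 has the highest amount ($M) (≈ 800).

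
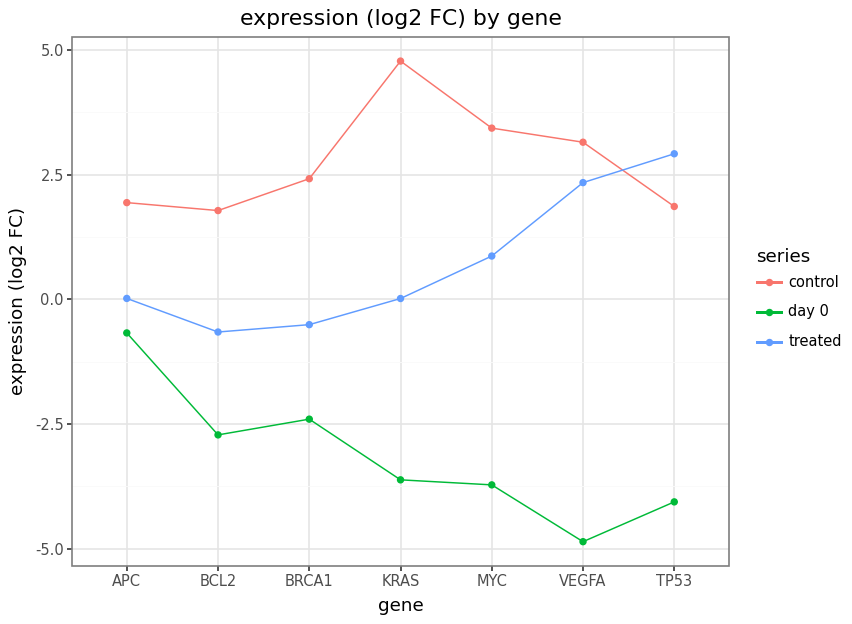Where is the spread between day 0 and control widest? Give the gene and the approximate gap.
KRAS, ≈ 9 log2 FC

KRAS: day 0 ≈ -4, control ≈ 5 → gap ≈ 9. Next-largest (VEGFA) is only ≈ 8.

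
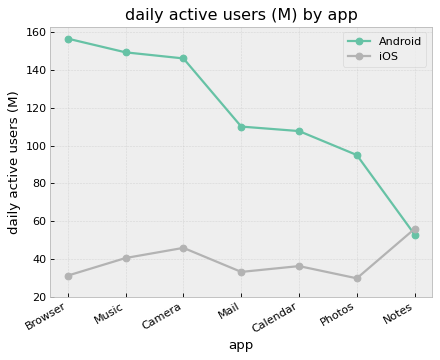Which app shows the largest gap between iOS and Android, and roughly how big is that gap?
Browser, ≈ 120 M

Browser: iOS ≈ 40, Android ≈ 160 → gap ≈ 120. Next-largest (Music) is only ≈ 100.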